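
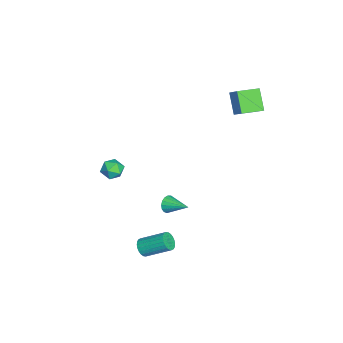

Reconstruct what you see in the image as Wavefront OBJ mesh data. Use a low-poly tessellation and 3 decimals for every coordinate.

v 2.688 0.046 -0.7
v 3.01 0.018 -1.108
v 3.312 1.094 -0.28
v 2.823 0.161 -1.189
v 2.606 0.278 -1.158
v 2.407 0.342 -1.022
v 2.273 0.338 -0.812
v 2.234 0.267 -0.577
v 2.299 0.145 -0.37
v 2.453 0.001 -0.238
v 2.661 -0.133 -0.212
v 2.875 -0.226 -0.298
v 3.047 -0.257 -0.476
v 3.136 -0.218 -0.705
v 3.123 -0.119 -0.933
v -2.695 -3.246 -2.772
v -2.367 -2.785 -2.37
v -1.913 -4.015 -2.53
v -1.585 -3.554 -2.128
v -2.201 -3.806 -1.933
v -2.685 -3.332 -2.083
v -1.595 -3.468 -2.817
v -2.079 -2.994 -2.967
v -1.687 -2.923 -2.398
v -2.062 -3.131 -1.852
v -2.218 -3.669 -3.048
v -2.593 -3.877 -2.502
v -2.623 2.822 2.095
v -3.457 2.515 3.137
v -3.127 3.92 2.016
v -3.961 3.612 3.058
v -1.779 3.268 2.902
v -2.613 2.96 3.944
v -2.283 4.365 2.823
v -3.117 4.058 3.865
v 3.735 -1.092 -3.294
v 4.095 -0.915 -3.655
v 4.245 0.388 -2.868
v 3.885 0.212 -2.506
v 3.915 -0.844 -3.738
v 4.065 0.459 -2.951
v 3.708 -0.81 -3.754
v 3.858 0.493 -2.967
v 3.504 -0.82 -3.699
v 3.655 0.483 -2.912
v 3.336 -0.871 -3.583
v 3.486 0.433 -2.796
v 3.229 -0.955 -3.423
v 3.379 0.348 -2.636
v 3.198 -1.06 -3.243
v 3.348 0.243 -2.456
v 3.249 -1.17 -3.071
v 3.4 0.133 -2.283
v 3.375 -1.268 -2.932
v 3.525 0.035 -2.145
v 3.555 -1.339 -2.849
v 3.705 -0.036 -2.062
v 3.762 -1.373 -2.833
v 3.912 -0.07 -2.046
v 3.965 -1.363 -2.888
v 4.116 -0.06 -2.101
v 4.134 -1.313 -3.004
v 4.284 -0.009 -2.217
v 4.241 -1.228 -3.164
v 4.391 0.075 -2.377
v 4.272 -1.123 -3.344
v 4.422 0.18 -2.557
v 4.22 -1.013 -3.517
v 4.371 0.29 -2.729
f 2 1 4
f 2 4 3
f 4 1 5
f 4 5 3
f 5 1 6
f 5 6 3
f 6 1 7
f 6 7 3
f 7 1 8
f 7 8 3
f 8 1 9
f 8 9 3
f 9 1 10
f 9 10 3
f 10 1 11
f 10 11 3
f 11 1 12
f 11 12 3
f 12 1 13
f 12 13 3
f 13 1 14
f 13 14 3
f 14 1 15
f 14 15 3
f 15 1 2
f 15 2 3
f 16 27 21
f 16 21 17
f 16 17 23
f 16 23 26
f 16 26 27
f 17 21 25
f 21 27 20
f 27 26 18
f 26 23 22
f 23 17 24
f 19 25 20
f 19 20 18
f 19 18 22
f 19 22 24
f 19 24 25
f 20 25 21
f 18 20 27
f 22 18 26
f 24 22 23
f 25 24 17
f 29 31 28
f 32 29 28
f 28 31 30
f 30 32 28
f 29 35 31
f 33 29 32
f 33 35 29
f 31 35 30
f 34 32 30
f 30 35 34
f 34 33 32
f 35 33 34
f 37 36 40
f 37 40 38
f 38 40 41
f 38 41 39
f 40 36 42
f 40 42 41
f 41 42 43
f 41 43 39
f 42 36 44
f 42 44 43
f 43 44 45
f 43 45 39
f 44 36 46
f 44 46 45
f 45 46 47
f 45 47 39
f 46 36 48
f 46 48 47
f 47 48 49
f 47 49 39
f 48 36 50
f 48 50 49
f 49 50 51
f 49 51 39
f 50 36 52
f 50 52 51
f 51 52 53
f 51 53 39
f 52 36 54
f 52 54 53
f 53 54 55
f 53 55 39
f 54 36 56
f 54 56 55
f 55 56 57
f 55 57 39
f 56 36 58
f 56 58 57
f 57 58 59
f 57 59 39
f 58 36 60
f 58 60 59
f 59 60 61
f 59 61 39
f 60 36 62
f 60 62 61
f 61 62 63
f 61 63 39
f 62 36 64
f 62 64 63
f 63 64 65
f 63 65 39
f 64 36 66
f 64 66 65
f 65 66 67
f 65 67 39
f 66 36 68
f 66 68 67
f 67 68 69
f 67 69 39
f 68 36 37
f 68 37 69
f 69 37 38
f 69 38 39



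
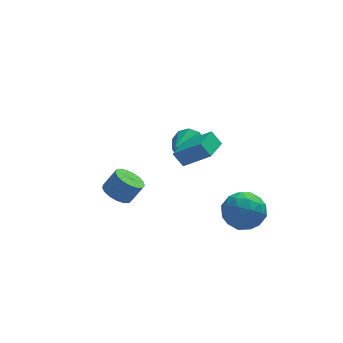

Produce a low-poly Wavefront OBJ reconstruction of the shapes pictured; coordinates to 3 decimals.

v -2.378 -3.639 3.255
v -1.872 -3.162 2.859
v -1.236 -3.064 3.788
v -1.742 -3.541 4.185
v -2.128 -2.92 3.009
v -1.492 -2.822 3.938
v -2.441 -2.842 3.215
v -1.806 -2.745 4.144
v -2.74 -2.947 3.431
v -2.104 -2.85 4.36
v -2.956 -3.211 3.606
v -2.32 -3.113 4.535
v -3.039 -3.572 3.701
v -2.403 -3.475 4.63
v -2.971 -3.949 3.694
v -2.335 -3.851 4.623
v -2.767 -4.255 3.586
v -2.131 -4.157 4.515
v -2.474 -4.419 3.403
v -1.838 -4.322 4.332
v -2.159 -4.405 3.186
v -1.523 -4.307 4.115
v -1.894 -4.215 2.985
v -1.258 -4.118 3.914
v -1.74 -3.894 2.846
v -1.104 -3.796 3.775
v -1.732 -3.513 2.8
v -1.096 -3.416 3.729
v 2.075 2.904 0.929
v 2.866 2.537 1.458
v 1.225 1.996 1.571
v 2.612 3.01 1.79
v 2.153 3.442 1.792
v 1.664 3.668 1.465
v 1.333 3.603 0.933
v 1.285 3.27 0.399
v 1.538 2.798 0.068
v 1.998 2.366 0.066
v 2.486 2.139 0.393
v 2.818 2.205 0.925
v 4.166 -2.269 1.319
v 4.844 -2.787 0.508
v 2.656 -3.233 0.672
v 3.334 -3.751 -0.139
v 3.473 -4.015 1
v 4.407 -3.419 1.4
v 3.093 -2.601 -0.22
v 4.027 -2.005 0.18
v 4.182 -2.992 -0.443
v 4.416 -3.866 0.311
v 3.084 -2.154 0.869
v 3.318 -3.028 1.623
v 4.638 -2.443 0.971
v 2.862 -3.577 0.209
v 2.944 -3.732 0.879
v 3.343 -4.036 0.402
v 4.38 -2.815 1.495
v 4.779 -3.119 1.018
v 3.973 -3.841 1.307
v 2.721 -2.901 0.162
v 3.12 -3.205 -0.315
v 4.157 -1.984 0.778
v 4.556 -2.288 0.301
v 3.527 -2.179 -0.127
v 4.647 -2.868 -0.065
v 3.759 -3.435 -0.446
v 3.618 -2.759 -0.494
v 4.167 -2.409 -0.258
v 4.785 -3.382 0.378
v 3.897 -3.949 -0.003
v 3.979 -4.104 0.667
v 4.527 -3.753 0.902
v 4.395 -3.503 -0.182
v 3.603 -2.071 1.183
v 2.715 -2.638 0.802
v 2.973 -2.267 0.278
v 3.521 -1.916 0.513
v 3.741 -2.585 1.626
v 2.853 -3.152 1.245
v 3.333 -3.611 1.438
v 3.882 -3.261 1.674
v 3.105 -2.517 1.362
v 2.49 -1.006 3.188
v 2.034 -0.659 3.882
v 1.258 -0.321 2.036
v 0.802 0.026 2.73
v 3.238 0.174 3.09
v 2.782 0.521 3.784
v 2.006 0.859 1.938
v 1.55 1.206 2.632
f 2 1 5
f 2 5 3
f 3 5 6
f 3 6 4
f 5 1 7
f 5 7 6
f 6 7 8
f 6 8 4
f 7 1 9
f 7 9 8
f 8 9 10
f 8 10 4
f 9 1 11
f 9 11 10
f 10 11 12
f 10 12 4
f 11 1 13
f 11 13 12
f 12 13 14
f 12 14 4
f 13 1 15
f 13 15 14
f 14 15 16
f 14 16 4
f 15 1 17
f 15 17 16
f 16 17 18
f 16 18 4
f 17 1 19
f 17 19 18
f 18 19 20
f 18 20 4
f 19 1 21
f 19 21 20
f 20 21 22
f 20 22 4
f 21 1 23
f 21 23 22
f 22 23 24
f 22 24 4
f 23 1 25
f 23 25 24
f 24 25 26
f 24 26 4
f 25 1 27
f 25 27 26
f 26 27 28
f 26 28 4
f 27 1 2
f 27 2 28
f 28 2 3
f 28 3 4
f 30 29 32
f 30 32 31
f 32 29 33
f 32 33 31
f 33 29 34
f 33 34 31
f 34 29 35
f 34 35 31
f 35 29 36
f 35 36 31
f 36 29 37
f 36 37 31
f 37 29 38
f 37 38 31
f 38 29 39
f 38 39 31
f 39 29 40
f 39 40 31
f 40 29 30
f 40 30 31
f 41 78 57
f 78 52 81
f 57 81 46
f 78 81 57
f 41 57 53
f 57 46 58
f 53 58 42
f 57 58 53
f 41 53 62
f 53 42 63
f 62 63 48
f 53 63 62
f 41 62 74
f 62 48 77
f 74 77 51
f 62 77 74
f 41 74 78
f 74 51 82
f 78 82 52
f 74 82 78
f 42 58 69
f 58 46 72
f 69 72 50
f 58 72 69
f 46 81 59
f 81 52 80
f 59 80 45
f 81 80 59
f 52 82 79
f 82 51 75
f 79 75 43
f 82 75 79
f 51 77 76
f 77 48 64
f 76 64 47
f 77 64 76
f 48 63 68
f 63 42 65
f 68 65 49
f 63 65 68
f 44 70 56
f 70 50 71
f 56 71 45
f 70 71 56
f 44 56 54
f 56 45 55
f 54 55 43
f 56 55 54
f 44 54 61
f 54 43 60
f 61 60 47
f 54 60 61
f 44 61 66
f 61 47 67
f 66 67 49
f 61 67 66
f 44 66 70
f 66 49 73
f 70 73 50
f 66 73 70
f 45 71 59
f 71 50 72
f 59 72 46
f 71 72 59
f 43 55 79
f 55 45 80
f 79 80 52
f 55 80 79
f 47 60 76
f 60 43 75
f 76 75 51
f 60 75 76
f 49 67 68
f 67 47 64
f 68 64 48
f 67 64 68
f 50 73 69
f 73 49 65
f 69 65 42
f 73 65 69
f 84 86 83
f 87 84 83
f 83 86 85
f 85 87 83
f 84 90 86
f 88 84 87
f 88 90 84
f 86 90 85
f 89 87 85
f 85 90 89
f 89 88 87
f 90 88 89



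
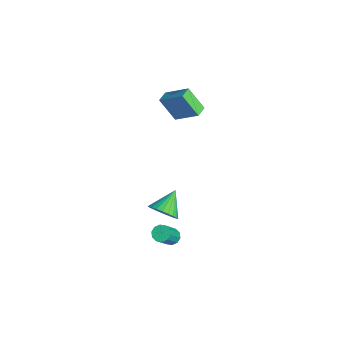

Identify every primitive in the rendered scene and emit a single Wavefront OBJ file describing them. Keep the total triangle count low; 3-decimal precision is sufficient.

v 1.337 1.116 -1.522
v 1.628 0.654 -0.709
v 0.383 2.144 -0.598
v 1.894 0.928 -0.739
v 2.075 1.23 -0.888
v 2.143 1.514 -1.134
v 2.089 1.738 -1.439
v 1.92 1.867 -1.757
v 1.662 1.882 -2.039
v 1.355 1.78 -2.243
v 1.045 1.577 -2.336
v 0.779 1.304 -2.306
v 0.598 1.002 -2.157
v 0.53 0.717 -1.911
v 0.584 0.493 -1.606
v 0.753 0.364 -1.288
v 1.011 0.349 -1.006
v 1.318 0.451 -0.802
v -5.084 3.081 3.39
v -4.052 4.216 4.476
v -4.399 3.871 1.913
v -3.367 5.006 2.999
v -4.473 2.534 3.381
v -3.441 3.669 4.467
v -3.788 3.324 1.904
v -2.756 4.459 2.99
v 3.306 1.038 -1.742
v 3.801 1.279 -1.892
v 4.688 0.442 -0.307
v 4.194 0.202 -0.158
v 3.631 1.503 -1.679
v 4.519 0.666 -0.094
v 3.337 1.549 -1.49
v 4.225 0.712 0.095
v 3.032 1.4 -1.398
v 3.919 0.563 0.187
v 2.831 1.113 -1.437
v 3.718 0.276 0.148
v 2.812 0.798 -1.593
v 3.699 -0.039 -0.008
v 2.981 0.574 -1.806
v 3.869 -0.263 -0.221
v 3.275 0.528 -1.995
v 4.163 -0.309 -0.41
v 3.581 0.677 -2.087
v 4.468 -0.16 -0.502
v 3.782 0.964 -2.048
v 4.669 0.127 -0.463
f 2 1 4
f 2 4 3
f 4 1 5
f 4 5 3
f 5 1 6
f 5 6 3
f 6 1 7
f 6 7 3
f 7 1 8
f 7 8 3
f 8 1 9
f 8 9 3
f 9 1 10
f 9 10 3
f 10 1 11
f 10 11 3
f 11 1 12
f 11 12 3
f 12 1 13
f 12 13 3
f 13 1 14
f 13 14 3
f 14 1 15
f 14 15 3
f 15 1 16
f 15 16 3
f 16 1 17
f 16 17 3
f 17 1 18
f 17 18 3
f 18 1 2
f 18 2 3
f 20 22 19
f 23 20 19
f 19 22 21
f 21 23 19
f 20 26 22
f 24 20 23
f 24 26 20
f 22 26 21
f 25 23 21
f 21 26 25
f 25 24 23
f 26 24 25
f 28 27 31
f 28 31 29
f 29 31 32
f 29 32 30
f 31 27 33
f 31 33 32
f 32 33 34
f 32 34 30
f 33 27 35
f 33 35 34
f 34 35 36
f 34 36 30
f 35 27 37
f 35 37 36
f 36 37 38
f 36 38 30
f 37 27 39
f 37 39 38
f 38 39 40
f 38 40 30
f 39 27 41
f 39 41 40
f 40 41 42
f 40 42 30
f 41 27 43
f 41 43 42
f 42 43 44
f 42 44 30
f 43 27 45
f 43 45 44
f 44 45 46
f 44 46 30
f 45 27 47
f 45 47 46
f 46 47 48
f 46 48 30
f 47 27 28
f 47 28 48
f 48 28 29
f 48 29 30



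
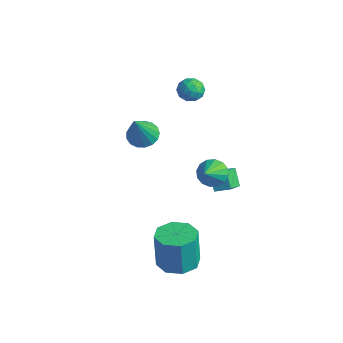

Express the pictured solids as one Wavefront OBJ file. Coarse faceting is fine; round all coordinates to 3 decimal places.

v -3.533 3.564 3.515
v -2.983 3.896 3.157
v -3.137 2.504 3.143
v -2.587 2.836 2.785
v -2.596 2.83 3.521
v -2.841 3.484 3.751
v -3.279 2.916 2.549
v -3.524 3.57 2.779
v -2.825 3.495 2.56
v -2.403 3.442 3.161
v -3.717 2.958 3.139
v -3.295 2.905 3.74
v -3.293 3.823 3.369
v -2.827 2.577 2.931
v -2.833 2.573 3.364
v -2.509 2.768 3.153
v -3.209 3.581 3.718
v -2.886 3.776 3.507
v -2.658 3.149 3.721
v -3.234 2.624 2.793
v -2.911 2.819 2.582
v -3.611 3.632 3.147
v -3.287 3.827 2.936
v -3.462 3.251 2.579
v -2.877 3.782 2.807
v -2.644 3.159 2.589
v -3.051 3.206 2.45
v -3.195 3.591 2.585
v -2.628 3.751 3.16
v -2.396 3.128 2.942
v -2.401 3.124 3.374
v -2.545 3.509 3.509
v -2.536 3.515 2.809
v -3.724 3.272 3.358
v -3.492 2.649 3.14
v -3.575 2.891 2.791
v -3.719 3.276 2.926
v -3.476 3.241 3.711
v -3.243 2.618 3.493
v -2.925 2.809 3.715
v -3.069 3.194 3.85
v -3.584 2.885 3.491
v 1.372 0.984 0.963
v 1.939 0.873 0.439
v 2.068 -0.064 1.937
v 2.069 1.176 0.672
v 2.013 1.428 0.983
v 1.785 1.56 1.289
v 1.446 1.538 1.507
v 1.087 1.367 1.58
v 0.805 1.094 1.488
v 0.675 0.791 1.255
v 0.731 0.539 0.944
v 0.959 0.407 0.638
v 1.298 0.429 0.42
v 1.657 0.6 0.347
v -4.149 1.084 0.129
v -3.35 1.075 -0.13
v -3.551 0.116 2.011
v -3.385 1.427 0.062
v -3.596 1.7 0.269
v -3.933 1.832 0.444
v -4.319 1.792 0.547
v -4.667 1.591 0.554
v -4.896 1.273 0.463
v -4.954 0.912 0.296
v -4.828 0.59 0.091
v -4.546 0.382 -0.106
v -4.173 0.334 -0.249
v -3.795 0.458 -0.306
v -3.498 0.725 -0.263
v -0.416 2.856 -1.054
v 0.024 1.922 -0.482
v 0.21 3.357 -0.718
v 0.651 2.423 -0.146
v 0.209 2.637 -1.894
v 0.65 1.703 -1.322
v 0.836 3.138 -1.558
v 1.276 2.204 -0.986
v 2.043 -1.568 -3.783
v 3.036 -1.235 -3.717
v 2.911 -1.26 -1.711
v 1.917 -1.592 -1.777
v 2.51 -0.628 -3.742
v 2.385 -0.653 -1.736
v 1.71 -0.572 -3.791
v 1.585 -0.597 -1.785
v 1.105 -1.099 -3.836
v 0.979 -1.123 -1.83
v 1.049 -1.9 -3.849
v 0.924 -1.925 -1.843
v 1.575 -2.507 -3.824
v 1.45 -2.532 -1.818
v 2.375 -2.563 -3.775
v 2.25 -2.588 -1.769
v 2.981 -2.037 -3.73
v 2.855 -2.061 -1.724
f 1 38 17
f 38 12 41
f 17 41 6
f 38 41 17
f 1 17 13
f 17 6 18
f 13 18 2
f 17 18 13
f 1 13 22
f 13 2 23
f 22 23 8
f 13 23 22
f 1 22 34
f 22 8 37
f 34 37 11
f 22 37 34
f 1 34 38
f 34 11 42
f 38 42 12
f 34 42 38
f 2 18 29
f 18 6 32
f 29 32 10
f 18 32 29
f 6 41 19
f 41 12 40
f 19 40 5
f 41 40 19
f 12 42 39
f 42 11 35
f 39 35 3
f 42 35 39
f 11 37 36
f 37 8 24
f 36 24 7
f 37 24 36
f 8 23 28
f 23 2 25
f 28 25 9
f 23 25 28
f 4 30 16
f 30 10 31
f 16 31 5
f 30 31 16
f 4 16 14
f 16 5 15
f 14 15 3
f 16 15 14
f 4 14 21
f 14 3 20
f 21 20 7
f 14 20 21
f 4 21 26
f 21 7 27
f 26 27 9
f 21 27 26
f 4 26 30
f 26 9 33
f 30 33 10
f 26 33 30
f 5 31 19
f 31 10 32
f 19 32 6
f 31 32 19
f 3 15 39
f 15 5 40
f 39 40 12
f 15 40 39
f 7 20 36
f 20 3 35
f 36 35 11
f 20 35 36
f 9 27 28
f 27 7 24
f 28 24 8
f 27 24 28
f 10 33 29
f 33 9 25
f 29 25 2
f 33 25 29
f 44 43 46
f 44 46 45
f 46 43 47
f 46 47 45
f 47 43 48
f 47 48 45
f 48 43 49
f 48 49 45
f 49 43 50
f 49 50 45
f 50 43 51
f 50 51 45
f 51 43 52
f 51 52 45
f 52 43 53
f 52 53 45
f 53 43 54
f 53 54 45
f 54 43 55
f 54 55 45
f 55 43 56
f 55 56 45
f 56 43 44
f 56 44 45
f 58 57 60
f 58 60 59
f 60 57 61
f 60 61 59
f 61 57 62
f 61 62 59
f 62 57 63
f 62 63 59
f 63 57 64
f 63 64 59
f 64 57 65
f 64 65 59
f 65 57 66
f 65 66 59
f 66 57 67
f 66 67 59
f 67 57 68
f 67 68 59
f 68 57 69
f 68 69 59
f 69 57 70
f 69 70 59
f 70 57 71
f 70 71 59
f 71 57 58
f 71 58 59
f 73 75 72
f 76 73 72
f 72 75 74
f 74 76 72
f 73 79 75
f 77 73 76
f 77 79 73
f 75 79 74
f 78 76 74
f 74 79 78
f 78 77 76
f 79 77 78
f 81 80 84
f 81 84 82
f 82 84 85
f 82 85 83
f 84 80 86
f 84 86 85
f 85 86 87
f 85 87 83
f 86 80 88
f 86 88 87
f 87 88 89
f 87 89 83
f 88 80 90
f 88 90 89
f 89 90 91
f 89 91 83
f 90 80 92
f 90 92 91
f 91 92 93
f 91 93 83
f 92 80 94
f 92 94 93
f 93 94 95
f 93 95 83
f 94 80 96
f 94 96 95
f 95 96 97
f 95 97 83
f 96 80 81
f 96 81 97
f 97 81 82
f 97 82 83



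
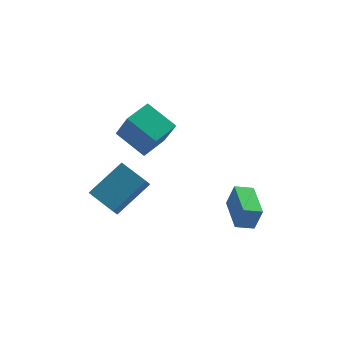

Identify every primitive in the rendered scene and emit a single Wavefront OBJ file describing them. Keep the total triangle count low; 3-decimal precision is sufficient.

v -2.713 2.281 1.6
v -2.454 1.541 3.086
v -3.527 3.566 2.382
v -3.268 2.826 3.868
v -1.492 2.974 1.732
v -1.233 2.234 3.218
v -2.306 4.259 2.514
v -2.047 3.519 4
v -4.198 2.269 -1.779
v -2.455 2.737 -0.611
v -4.849 3.593 -1.338
v -3.106 4.061 -0.169
v -3.874 2.639 -2.411
v -2.131 3.107 -1.242
v -4.525 3.963 -1.969
v -2.782 4.431 -0.801
v 0.86 0.475 -3.097
v 1.201 0.369 -1.931
v 1.225 2.298 -3.039
v 1.566 2.192 -1.872
v 1.734 0.308 -3.368
v 2.075 0.202 -2.201
v 2.099 2.131 -3.309
v 2.44 2.025 -2.143
f 2 4 1
f 5 2 1
f 1 4 3
f 3 5 1
f 2 8 4
f 6 2 5
f 6 8 2
f 4 8 3
f 7 5 3
f 3 8 7
f 7 6 5
f 8 6 7
f 10 12 9
f 13 10 9
f 9 12 11
f 11 13 9
f 10 16 12
f 14 10 13
f 14 16 10
f 12 16 11
f 15 13 11
f 11 16 15
f 15 14 13
f 16 14 15
f 18 20 17
f 21 18 17
f 17 20 19
f 19 21 17
f 18 24 20
f 22 18 21
f 22 24 18
f 20 24 19
f 23 21 19
f 19 24 23
f 23 22 21
f 24 22 23



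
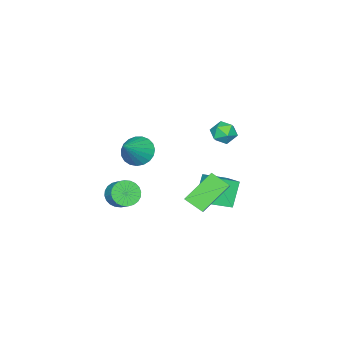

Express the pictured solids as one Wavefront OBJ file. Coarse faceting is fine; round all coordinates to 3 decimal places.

v -2.818 1.095 -0.583
v -2.231 1.364 -0.06
v -1.869 0.576 -1.38
v -1.282 0.845 -0.857
v -1.791 0.229 -0.629
v -2.378 0.55 -0.136
v -1.722 1.39 -1.304
v -2.309 1.711 -0.811
v -1.554 1.546 -0.505
v -1.597 0.829 -0.089
v -2.503 1.111 -1.351
v -2.546 0.394 -0.935
v 0.273 1.165 -2.723
v 0.94 2.397 -2.159
v -0.829 2.031 -3.311
v -0.162 3.263 -2.747
v 1.182 1.337 -4.173
v 1.849 2.569 -3.609
v 0.08 2.203 -4.761
v 0.747 3.435 -4.197
v -0.648 -3.795 -3.266
v -0.038 -4.274 -3.944
v 0.968 -3.625 -1.934
v 0.01 -3.863 -4.055
v -0.055 -3.44 -4.03
v -0.223 -3.079 -3.872
v -0.464 -2.842 -3.61
v -0.737 -2.769 -3.288
v -0.994 -2.874 -2.962
v -1.192 -3.138 -2.689
v -1.295 -3.515 -2.515
v -1.287 -3.941 -2.471
v -1.168 -4.342 -2.565
v -0.959 -4.648 -2.779
v -0.696 -4.807 -3.078
v -0.425 -4.79 -3.409
v -0.192 -4.602 -3.715
v 2.945 -2.409 -4.25
v 3.745 -2.689 -4.398
v 4.114 -1.951 -3.798
v 3.315 -1.671 -3.65
v 3.706 -2.467 -4.647
v 4.075 -1.73 -4.047
v 3.551 -2.236 -4.835
v 3.921 -1.499 -4.235
v 3.305 -2.032 -4.934
v 3.674 -1.294 -4.335
v 3.003 -1.885 -4.93
v 3.372 -1.147 -4.33
v 2.693 -1.818 -4.821
v 3.062 -1.08 -4.221
v 2.421 -1.84 -4.626
v 2.79 -1.103 -4.026
v 2.229 -1.95 -4.373
v 2.598 -1.212 -3.773
v 2.146 -2.129 -4.102
v 2.515 -1.391 -3.502
v 2.185 -2.35 -3.853
v 2.554 -1.613 -3.253
v 2.339 -2.581 -3.665
v 2.709 -1.844 -3.065
v 2.586 -2.786 -3.565
v 2.955 -2.048 -2.966
v 2.888 -2.933 -3.57
v 3.257 -2.195 -2.97
v 3.198 -3 -3.679
v 3.567 -2.262 -3.079
v 3.47 -2.977 -3.874
v 3.839 -2.24 -3.274
v 3.662 -2.868 -4.127
v 4.031 -2.13 -3.527
v 2.766 2.916 -3.56
v 2.896 1.864 -2.936
v 1.191 3.536 -2.186
v 1.321 2.484 -1.562
v 3.839 3.596 -2.638
v 3.969 2.544 -2.014
v 2.264 4.216 -1.264
v 2.394 3.164 -0.64
f 1 12 6
f 1 6 2
f 1 2 8
f 1 8 11
f 1 11 12
f 2 6 10
f 6 12 5
f 12 11 3
f 11 8 7
f 8 2 9
f 4 10 5
f 4 5 3
f 4 3 7
f 4 7 9
f 4 9 10
f 5 10 6
f 3 5 12
f 7 3 11
f 9 7 8
f 10 9 2
f 14 16 13
f 17 14 13
f 13 16 15
f 15 17 13
f 14 20 16
f 18 14 17
f 18 20 14
f 16 20 15
f 19 17 15
f 15 20 19
f 19 18 17
f 20 18 19
f 22 21 24
f 22 24 23
f 24 21 25
f 24 25 23
f 25 21 26
f 25 26 23
f 26 21 27
f 26 27 23
f 27 21 28
f 27 28 23
f 28 21 29
f 28 29 23
f 29 21 30
f 29 30 23
f 30 21 31
f 30 31 23
f 31 21 32
f 31 32 23
f 32 21 33
f 32 33 23
f 33 21 34
f 33 34 23
f 34 21 35
f 34 35 23
f 35 21 36
f 35 36 23
f 36 21 37
f 36 37 23
f 37 21 22
f 37 22 23
f 39 38 42
f 39 42 40
f 40 42 43
f 40 43 41
f 42 38 44
f 42 44 43
f 43 44 45
f 43 45 41
f 44 38 46
f 44 46 45
f 45 46 47
f 45 47 41
f 46 38 48
f 46 48 47
f 47 48 49
f 47 49 41
f 48 38 50
f 48 50 49
f 49 50 51
f 49 51 41
f 50 38 52
f 50 52 51
f 51 52 53
f 51 53 41
f 52 38 54
f 52 54 53
f 53 54 55
f 53 55 41
f 54 38 56
f 54 56 55
f 55 56 57
f 55 57 41
f 56 38 58
f 56 58 57
f 57 58 59
f 57 59 41
f 58 38 60
f 58 60 59
f 59 60 61
f 59 61 41
f 60 38 62
f 60 62 61
f 61 62 63
f 61 63 41
f 62 38 64
f 62 64 63
f 63 64 65
f 63 65 41
f 64 38 66
f 64 66 65
f 65 66 67
f 65 67 41
f 66 38 68
f 66 68 67
f 67 68 69
f 67 69 41
f 68 38 70
f 68 70 69
f 69 70 71
f 69 71 41
f 70 38 39
f 70 39 71
f 71 39 40
f 71 40 41
f 73 75 72
f 76 73 72
f 72 75 74
f 74 76 72
f 73 79 75
f 77 73 76
f 77 79 73
f 75 79 74
f 78 76 74
f 74 79 78
f 78 77 76
f 79 77 78



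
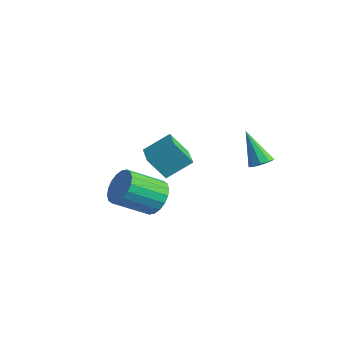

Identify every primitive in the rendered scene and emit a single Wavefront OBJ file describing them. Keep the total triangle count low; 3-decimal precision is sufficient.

v 1.043 3.96 -0.471
v 1.623 3.993 -0.119
v -0.043 3.8 1.331
v 1.452 4.42 -0.184
v 1.089 4.632 -0.384
v 0.705 4.53 -0.624
v 0.478 4.16 -0.793
v 0.516 3.697 -0.812
v 0.8 3.356 -0.671
v 1.198 3.298 -0.436
v 1.523 3.55 -0.218
v -0.546 -1.216 -1.843
v 0.334 -1.152 -1.256
v -0.293 -2.861 -0.13
v -1.174 -2.924 -0.717
v 0.029 -0.883 -1.017
v -0.599 -2.591 0.109
v -0.39 -0.68 -0.942
v -1.017 -2.388 0.184
v -0.84 -0.582 -1.045
v -1.467 -2.291 0.08
v -1.232 -0.611 -1.306
v -1.859 -2.319 -0.181
v -1.488 -0.759 -1.674
v -2.115 -2.467 -0.548
v -1.557 -0.997 -2.075
v -2.185 -2.706 -0.949
v -1.427 -1.279 -2.43
v -2.054 -2.988 -1.304
v -1.121 -1.549 -2.669
v -1.749 -3.257 -1.543
v -0.703 -1.752 -2.744
v -1.33 -3.46 -1.618
v -0.253 -1.849 -2.64
v -0.88 -3.558 -1.515
v 0.139 -1.821 -2.379
v -0.488 -3.529 -1.254
v 0.395 -1.673 -2.012
v -0.232 -3.381 -0.886
v 0.465 -1.434 -1.611
v -0.163 -3.143 -0.485
v -3.761 1.393 -2.267
v -4.314 0.644 -0.978
v -3.218 2.664 -1.295
v -3.77 1.915 -0.006
v -2.37 0.665 -2.094
v -2.922 -0.084 -0.805
v -1.826 1.936 -1.122
v -2.379 1.187 0.167
f 2 1 4
f 2 4 3
f 4 1 5
f 4 5 3
f 5 1 6
f 5 6 3
f 6 1 7
f 6 7 3
f 7 1 8
f 7 8 3
f 8 1 9
f 8 9 3
f 9 1 10
f 9 10 3
f 10 1 11
f 10 11 3
f 11 1 2
f 11 2 3
f 13 12 16
f 13 16 14
f 14 16 17
f 14 17 15
f 16 12 18
f 16 18 17
f 17 18 19
f 17 19 15
f 18 12 20
f 18 20 19
f 19 20 21
f 19 21 15
f 20 12 22
f 20 22 21
f 21 22 23
f 21 23 15
f 22 12 24
f 22 24 23
f 23 24 25
f 23 25 15
f 24 12 26
f 24 26 25
f 25 26 27
f 25 27 15
f 26 12 28
f 26 28 27
f 27 28 29
f 27 29 15
f 28 12 30
f 28 30 29
f 29 30 31
f 29 31 15
f 30 12 32
f 30 32 31
f 31 32 33
f 31 33 15
f 32 12 34
f 32 34 33
f 33 34 35
f 33 35 15
f 34 12 36
f 34 36 35
f 35 36 37
f 35 37 15
f 36 12 38
f 36 38 37
f 37 38 39
f 37 39 15
f 38 12 40
f 38 40 39
f 39 40 41
f 39 41 15
f 40 12 13
f 40 13 41
f 41 13 14
f 41 14 15
f 43 45 42
f 46 43 42
f 42 45 44
f 44 46 42
f 43 49 45
f 47 43 46
f 47 49 43
f 45 49 44
f 48 46 44
f 44 49 48
f 48 47 46
f 49 47 48



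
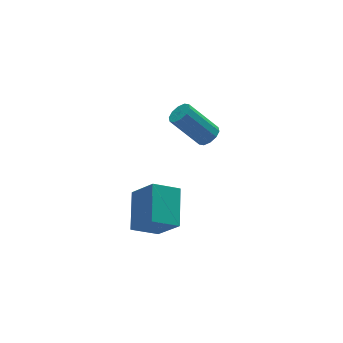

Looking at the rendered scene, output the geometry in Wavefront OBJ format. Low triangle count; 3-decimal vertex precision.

v -2.499 -3.728 -2.049
v -1.682 -2.126 -1.152
v -3.049 -2.691 -3.401
v -2.231 -1.089 -2.504
v -1.269 -3.971 -2.736
v -0.451 -2.369 -1.839
v -1.818 -2.934 -4.088
v -1.001 -1.332 -3.191
v 3.329 2.286 -3.656
v 3.737 2 -3.223
v 2.558 2.768 -1.61
v 2.151 3.054 -2.044
v 3.877 2.376 -3.299
v 2.698 3.143 -1.686
v 3.808 2.717 -3.511
v 2.629 3.484 -1.899
v 3.556 2.894 -3.779
v 2.377 3.661 -2.167
v 3.218 2.838 -4
v 2.039 3.606 -2.388
v 2.922 2.572 -4.09
v 1.743 3.34 -2.477
v 2.782 2.197 -4.014
v 1.603 2.964 -2.401
v 2.851 1.856 -3.801
v 1.672 2.623 -2.189
v 3.103 1.679 -3.533
v 1.924 2.446 -1.921
v 3.441 1.734 -3.312
v 2.262 2.502 -1.7
f 2 4 1
f 5 2 1
f 1 4 3
f 3 5 1
f 2 8 4
f 6 2 5
f 6 8 2
f 4 8 3
f 7 5 3
f 3 8 7
f 7 6 5
f 8 6 7
f 10 9 13
f 10 13 11
f 11 13 14
f 11 14 12
f 13 9 15
f 13 15 14
f 14 15 16
f 14 16 12
f 15 9 17
f 15 17 16
f 16 17 18
f 16 18 12
f 17 9 19
f 17 19 18
f 18 19 20
f 18 20 12
f 19 9 21
f 19 21 20
f 20 21 22
f 20 22 12
f 21 9 23
f 21 23 22
f 22 23 24
f 22 24 12
f 23 9 25
f 23 25 24
f 24 25 26
f 24 26 12
f 25 9 27
f 25 27 26
f 26 27 28
f 26 28 12
f 27 9 29
f 27 29 28
f 28 29 30
f 28 30 12
f 29 9 10
f 29 10 30
f 30 10 11
f 30 11 12



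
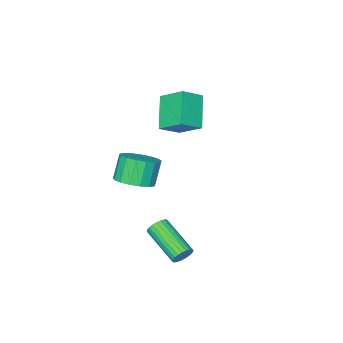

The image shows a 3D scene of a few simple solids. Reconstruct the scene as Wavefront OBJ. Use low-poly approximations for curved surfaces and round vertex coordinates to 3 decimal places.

v -1.145 -3.137 -1.217
v -0.215 -3.501 -0.86
v -0.846 -3.786 0.493
v -1.775 -3.423 0.137
v -0.202 -3.006 -0.75
v -0.833 -3.291 0.604
v -0.405 -2.541 -0.746
v -1.036 -2.826 0.607
v -0.778 -2.213 -0.851
v -1.408 -2.498 0.503
v -1.234 -2.096 -1.039
v -1.865 -2.381 0.314
v -1.67 -2.218 -1.268
v -2.301 -2.503 0.086
v -1.986 -2.551 -1.485
v -2.616 -2.836 -0.132
v -2.109 -3.018 -1.641
v -2.739 -3.303 -0.287
v -2.011 -3.512 -1.699
v -2.642 -3.797 -0.346
v -1.715 -3.921 -1.647
v -2.345 -4.206 -0.294
v -1.288 -4.15 -1.497
v -1.918 -4.435 -0.143
v -0.828 -4.147 -1.282
v -1.459 -4.432 0.071
v -0.441 -3.913 -1.052
v -1.072 -4.198 0.301
v 1.03 3.298 -1.747
v 1.261 3.518 -1.262
v 1.2 1.561 -0.348
v 0.97 1.342 -0.833
v 1.039 3.543 -1.222
v 0.979 1.587 -0.307
v 0.817 3.532 -1.261
v 0.757 1.576 -0.347
v 0.627 3.485 -1.374
v 0.567 1.529 -0.46
v 0.498 3.409 -1.544
v 0.438 1.453 -0.63
v 0.45 3.317 -1.745
v 0.39 1.361 -0.831
v 0.491 3.221 -1.947
v 0.431 1.265 -1.033
v 0.614 3.138 -2.117
v 0.553 1.182 -1.203
v 0.8 3.079 -2.232
v 0.739 1.122 -1.318
v 1.021 3.053 -2.273
v 0.961 1.097 -1.358
v 1.243 3.064 -2.233
v 1.183 1.108 -1.319
v 1.433 3.111 -2.12
v 1.373 1.155 -1.206
v 1.562 3.187 -1.95
v 1.502 1.231 -1.036
v 1.61 3.279 -1.749
v 1.55 1.323 -0.835
v 1.569 3.375 -1.547
v 1.509 1.419 -0.633
v 1.447 3.458 -1.377
v 1.386 1.502 -0.463
v -3.517 -2.555 1.685
v -4.505 -3.691 3.046
v -3.823 -1.2 2.594
v -4.811 -2.337 3.955
v -2.389 -2.743 2.345
v -3.377 -3.88 3.706
v -2.695 -1.389 3.254
v -3.683 -2.525 4.615
f 2 1 5
f 2 5 3
f 3 5 6
f 3 6 4
f 5 1 7
f 5 7 6
f 6 7 8
f 6 8 4
f 7 1 9
f 7 9 8
f 8 9 10
f 8 10 4
f 9 1 11
f 9 11 10
f 10 11 12
f 10 12 4
f 11 1 13
f 11 13 12
f 12 13 14
f 12 14 4
f 13 1 15
f 13 15 14
f 14 15 16
f 14 16 4
f 15 1 17
f 15 17 16
f 16 17 18
f 16 18 4
f 17 1 19
f 17 19 18
f 18 19 20
f 18 20 4
f 19 1 21
f 19 21 20
f 20 21 22
f 20 22 4
f 21 1 23
f 21 23 22
f 22 23 24
f 22 24 4
f 23 1 25
f 23 25 24
f 24 25 26
f 24 26 4
f 25 1 27
f 25 27 26
f 26 27 28
f 26 28 4
f 27 1 2
f 27 2 28
f 28 2 3
f 28 3 4
f 30 29 33
f 30 33 31
f 31 33 34
f 31 34 32
f 33 29 35
f 33 35 34
f 34 35 36
f 34 36 32
f 35 29 37
f 35 37 36
f 36 37 38
f 36 38 32
f 37 29 39
f 37 39 38
f 38 39 40
f 38 40 32
f 39 29 41
f 39 41 40
f 40 41 42
f 40 42 32
f 41 29 43
f 41 43 42
f 42 43 44
f 42 44 32
f 43 29 45
f 43 45 44
f 44 45 46
f 44 46 32
f 45 29 47
f 45 47 46
f 46 47 48
f 46 48 32
f 47 29 49
f 47 49 48
f 48 49 50
f 48 50 32
f 49 29 51
f 49 51 50
f 50 51 52
f 50 52 32
f 51 29 53
f 51 53 52
f 52 53 54
f 52 54 32
f 53 29 55
f 53 55 54
f 54 55 56
f 54 56 32
f 55 29 57
f 55 57 56
f 56 57 58
f 56 58 32
f 57 29 59
f 57 59 58
f 58 59 60
f 58 60 32
f 59 29 61
f 59 61 60
f 60 61 62
f 60 62 32
f 61 29 30
f 61 30 62
f 62 30 31
f 62 31 32
f 64 66 63
f 67 64 63
f 63 66 65
f 65 67 63
f 64 70 66
f 68 64 67
f 68 70 64
f 66 70 65
f 69 67 65
f 65 70 69
f 69 68 67
f 70 68 69



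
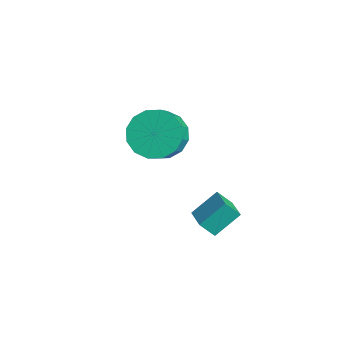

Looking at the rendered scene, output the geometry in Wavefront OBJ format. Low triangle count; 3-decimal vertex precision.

v 3.227 1.863 -0.415
v 3.338 2.896 0.315
v 3.547 2.313 -1.101
v 3.658 3.346 -0.371
v 4.062 1.614 -0.189
v 4.173 2.647 0.541
v 4.382 2.064 -0.875
v 4.493 3.097 -0.145
v 1.373 1.859 2.702
v 2.127 2.514 2.64
v 3.041 1.595 4.056
v 2.287 0.941 4.118
v 1.799 2.719 2.984
v 2.713 1.8 4.401
v 1.357 2.694 3.253
v 2.272 1.775 4.669
v 0.92 2.445 3.374
v 1.834 1.526 4.79
v 0.604 2.039 3.315
v 1.518 1.12 4.731
v 0.494 1.585 3.092
v 1.408 0.667 4.508
v 0.619 1.205 2.764
v 1.533 0.286 4.18
v 0.947 1 2.419
v 1.861 0.081 3.836
v 1.388 1.025 2.151
v 2.303 0.106 3.567
v 1.826 1.274 2.03
v 2.74 0.355 3.446
v 2.142 1.68 2.089
v 3.056 0.761 3.505
v 2.252 2.133 2.312
v 3.166 1.215 3.728
f 2 4 1
f 5 2 1
f 1 4 3
f 3 5 1
f 2 8 4
f 6 2 5
f 6 8 2
f 4 8 3
f 7 5 3
f 3 8 7
f 7 6 5
f 8 6 7
f 10 9 13
f 10 13 11
f 11 13 14
f 11 14 12
f 13 9 15
f 13 15 14
f 14 15 16
f 14 16 12
f 15 9 17
f 15 17 16
f 16 17 18
f 16 18 12
f 17 9 19
f 17 19 18
f 18 19 20
f 18 20 12
f 19 9 21
f 19 21 20
f 20 21 22
f 20 22 12
f 21 9 23
f 21 23 22
f 22 23 24
f 22 24 12
f 23 9 25
f 23 25 24
f 24 25 26
f 24 26 12
f 25 9 27
f 25 27 26
f 26 27 28
f 26 28 12
f 27 9 29
f 27 29 28
f 28 29 30
f 28 30 12
f 29 9 31
f 29 31 30
f 30 31 32
f 30 32 12
f 31 9 33
f 31 33 32
f 32 33 34
f 32 34 12
f 33 9 10
f 33 10 34
f 34 10 11
f 34 11 12



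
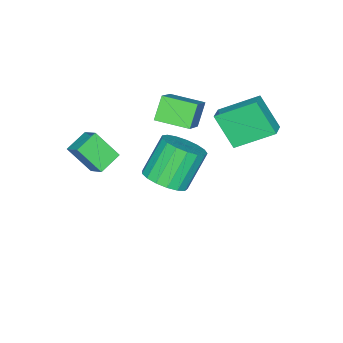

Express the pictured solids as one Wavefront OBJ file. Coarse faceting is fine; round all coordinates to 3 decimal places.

v 2.184 -3.787 2.143
v 2.481 -3.024 2.733
v 1.916 -2.833 1.043
v 2.214 -2.069 1.634
v 3.206 -3.911 1.786
v 3.504 -3.147 2.377
v 2.939 -2.956 0.687
v 3.236 -2.193 1.277
v -2.348 -2.853 1.749
v -1.077 -2.371 2.804
v -2.786 -1.404 1.614
v -1.515 -0.922 2.668
v -1.605 -2.718 0.792
v -0.334 -2.236 1.846
v -2.043 -1.269 0.656
v -0.772 -0.787 1.711
v -1.075 -2.254 -2.772
v -0.359 -1.615 -2.347
v -1.508 -1.407 -0.723
v -2.225 -2.046 -1.148
v -0.661 -1.305 -2.6
v -1.81 -1.096 -0.977
v -1.059 -1.211 -2.894
v -2.208 -1.003 -1.27
v -1.46 -1.357 -3.159
v -2.609 -1.149 -1.535
v -1.773 -1.708 -3.336
v -2.922 -1.5 -1.712
v -1.926 -2.184 -3.383
v -3.075 -1.976 -1.759
v -1.885 -2.677 -3.29
v -3.034 -2.468 -1.667
v -1.658 -3.072 -3.079
v -2.807 -2.864 -1.455
v -1.297 -3.28 -2.797
v -2.446 -3.072 -1.174
v -0.886 -3.253 -2.51
v -2.035 -3.045 -0.886
v -0.518 -2.997 -2.282
v -1.667 -2.789 -0.659
v -0.278 -2.571 -2.167
v -1.427 -2.363 -0.543
v -0.22 -2.072 -2.19
v -1.37 -1.864 -0.566
v -3.131 1.988 1.524
v -3.227 0.946 2.94
v -2.397 2.274 1.785
v -2.493 1.233 3.2
v -2.227 0.567 0.54
v -2.323 -0.474 1.955
v -1.493 0.854 0.8
v -1.589 -0.188 2.216
f 2 4 1
f 5 2 1
f 1 4 3
f 3 5 1
f 2 8 4
f 6 2 5
f 6 8 2
f 4 8 3
f 7 5 3
f 3 8 7
f 7 6 5
f 8 6 7
f 10 12 9
f 13 10 9
f 9 12 11
f 11 13 9
f 10 16 12
f 14 10 13
f 14 16 10
f 12 16 11
f 15 13 11
f 11 16 15
f 15 14 13
f 16 14 15
f 18 17 21
f 18 21 19
f 19 21 22
f 19 22 20
f 21 17 23
f 21 23 22
f 22 23 24
f 22 24 20
f 23 17 25
f 23 25 24
f 24 25 26
f 24 26 20
f 25 17 27
f 25 27 26
f 26 27 28
f 26 28 20
f 27 17 29
f 27 29 28
f 28 29 30
f 28 30 20
f 29 17 31
f 29 31 30
f 30 31 32
f 30 32 20
f 31 17 33
f 31 33 32
f 32 33 34
f 32 34 20
f 33 17 35
f 33 35 34
f 34 35 36
f 34 36 20
f 35 17 37
f 35 37 36
f 36 37 38
f 36 38 20
f 37 17 39
f 37 39 38
f 38 39 40
f 38 40 20
f 39 17 41
f 39 41 40
f 40 41 42
f 40 42 20
f 41 17 43
f 41 43 42
f 42 43 44
f 42 44 20
f 43 17 18
f 43 18 44
f 44 18 19
f 44 19 20
f 46 48 45
f 49 46 45
f 45 48 47
f 47 49 45
f 46 52 48
f 50 46 49
f 50 52 46
f 48 52 47
f 51 49 47
f 47 52 51
f 51 50 49
f 52 50 51



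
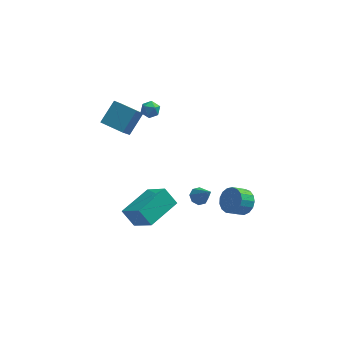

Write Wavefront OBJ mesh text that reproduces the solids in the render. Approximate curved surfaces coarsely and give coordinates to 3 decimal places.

v 3.988 -3.028 -0.295
v 4.524 -3.668 -0.132
v 3.807 -4.112 0.478
v 3.272 -3.472 0.315
v 4.604 -3.396 0.161
v 3.888 -3.841 0.77
v 4.543 -3.041 0.349
v 3.827 -3.485 0.958
v 4.356 -2.682 0.389
v 3.639 -3.126 0.999
v 4.084 -2.403 0.273
v 3.367 -2.847 0.883
v 3.79 -2.267 0.027
v 3.074 -2.711 0.636
v 3.541 -2.305 -0.293
v 2.825 -2.749 0.317
v 3.395 -2.509 -0.613
v 2.679 -2.953 -0.004
v 3.385 -2.832 -0.861
v 2.669 -3.276 -0.251
v 3.513 -3.199 -0.978
v 2.797 -3.643 -0.369
v 3.75 -3.528 -0.939
v 3.033 -3.972 -0.33
v 4.041 -3.742 -0.753
v 3.325 -4.186 -0.143
v 4.32 -3.792 -0.461
v 3.604 -4.236 0.148
v 1.479 -0.282 -2.694
v 1.879 0.174 -2.629
v 2.161 -1.058 -1.446
v 1.492 0.239 -2.377
v 1.097 -0.001 -2.31
v 0.926 -0.405 -2.468
v 1.078 -0.738 -2.758
v 1.466 -0.803 -3.011
v 1.861 -0.563 -3.078
v 2.032 -0.158 -2.919
v -4.281 2.141 1.768
v -3.539 3.167 2.841
v -3.963 3.254 0.482
v -3.22 4.28 1.555
v -2.96 1.46 1.505
v -2.217 2.486 2.578
v -2.641 2.573 0.219
v -1.899 3.599 1.292
v -1.855 2.477 3.239
v -1.303 2.711 3.044
v -1.497 1.529 3.116
v -0.945 1.763 2.921
v -1.12 1.829 3.523
v -1.341 2.415 3.599
v -1.459 1.825 2.561
v -1.68 2.411 2.637
v -1.058 2.308 2.624
v -0.848 2.31 3.219
v -1.952 1.93 2.941
v -1.742 1.932 3.536
v -2.731 -3.814 -0.575
v -1.712 -4.844 0.607
v -1.383 -2.117 -0.258
v -0.364 -3.148 0.924
v -2.036 -4.192 -1.504
v -1.017 -5.223 -0.322
v -0.688 -2.496 -1.187
v 0.331 -3.526 -0.005
f 2 1 5
f 2 5 3
f 3 5 6
f 3 6 4
f 5 1 7
f 5 7 6
f 6 7 8
f 6 8 4
f 7 1 9
f 7 9 8
f 8 9 10
f 8 10 4
f 9 1 11
f 9 11 10
f 10 11 12
f 10 12 4
f 11 1 13
f 11 13 12
f 12 13 14
f 12 14 4
f 13 1 15
f 13 15 14
f 14 15 16
f 14 16 4
f 15 1 17
f 15 17 16
f 16 17 18
f 16 18 4
f 17 1 19
f 17 19 18
f 18 19 20
f 18 20 4
f 19 1 21
f 19 21 20
f 20 21 22
f 20 22 4
f 21 1 23
f 21 23 22
f 22 23 24
f 22 24 4
f 23 1 25
f 23 25 24
f 24 25 26
f 24 26 4
f 25 1 27
f 25 27 26
f 26 27 28
f 26 28 4
f 27 1 2
f 27 2 28
f 28 2 3
f 28 3 4
f 30 29 32
f 30 32 31
f 32 29 33
f 32 33 31
f 33 29 34
f 33 34 31
f 34 29 35
f 34 35 31
f 35 29 36
f 35 36 31
f 36 29 37
f 36 37 31
f 37 29 38
f 37 38 31
f 38 29 30
f 38 30 31
f 40 42 39
f 43 40 39
f 39 42 41
f 41 43 39
f 40 46 42
f 44 40 43
f 44 46 40
f 42 46 41
f 45 43 41
f 41 46 45
f 45 44 43
f 46 44 45
f 47 58 52
f 47 52 48
f 47 48 54
f 47 54 57
f 47 57 58
f 48 52 56
f 52 58 51
f 58 57 49
f 57 54 53
f 54 48 55
f 50 56 51
f 50 51 49
f 50 49 53
f 50 53 55
f 50 55 56
f 51 56 52
f 49 51 58
f 53 49 57
f 55 53 54
f 56 55 48
f 60 62 59
f 63 60 59
f 59 62 61
f 61 63 59
f 60 66 62
f 64 60 63
f 64 66 60
f 62 66 61
f 65 63 61
f 61 66 65
f 65 64 63
f 66 64 65



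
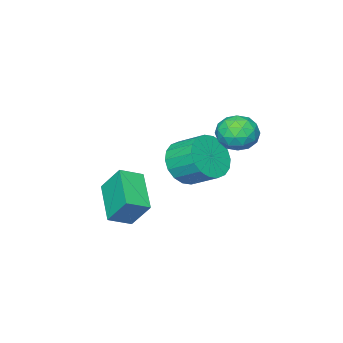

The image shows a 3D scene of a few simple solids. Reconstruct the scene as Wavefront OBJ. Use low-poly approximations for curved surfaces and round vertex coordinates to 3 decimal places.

v -4.647 -0.061 1.011
v -4.3 0.517 1.629
v -3.28 -0.497 0.651
v -2.933 0.081 1.269
v -3.401 -0.655 1.543
v -4.246 -0.386 1.766
v -3.334 0.406 0.514
v -4.179 0.675 0.737
v -3.489 0.806 1.322
v -3.53 0.15 1.958
v -4.05 -0.13 0.322
v -4.091 -0.786 0.958
v -4.594 0.266 1.352
v -2.986 -0.246 0.928
v -3.261 -0.679 1.089
v -3.057 -0.339 1.453
v -4.562 -0.265 1.432
v -4.358 0.075 1.796
v -3.829 -0.614 1.745
v -3.222 -0.055 0.484
v -3.018 0.285 0.848
v -4.523 0.359 0.827
v -4.319 0.699 1.191
v -3.751 0.634 0.535
v -3.913 0.776 1.535
v -3.109 0.52 1.323
v -3.345 0.71 0.879
v -3.842 0.869 1.01
v -3.937 0.39 1.909
v -3.133 0.134 1.697
v -3.408 -0.299 1.858
v -3.905 -0.141 1.989
v -3.46 0.56 1.728
v -4.447 -0.114 0.583
v -3.643 -0.37 0.371
v -3.675 0.161 0.291
v -4.172 0.319 0.422
v -4.471 -0.5 0.957
v -3.667 -0.756 0.745
v -3.738 -0.849 1.27
v -4.235 -0.69 1.401
v -4.12 -0.54 0.552
v 0.68 -2.834 -1.164
v 0.469 -2.031 -0.036
v -0.202 -2.46 -1.594
v -0.412 -1.657 -0.467
v 1.692 -1.403 -1.993
v 1.482 -0.6 -0.866
v 0.811 -1.029 -2.424
v 0.6 -0.226 -1.296
v -2.353 -1.379 -0.482
v -1.401 -1.498 -0.008
v -1.615 -0.319 0.717
v -2.567 -0.201 0.242
v -1.296 -1.241 -0.395
v -1.51 -0.062 0.33
v -1.399 -1.011 -0.799
v -1.614 0.167 -0.074
v -1.692 -0.854 -1.14
v -1.906 0.324 -0.415
v -2.116 -0.802 -1.351
v -2.33 0.377 -0.626
v -2.586 -0.863 -1.39
v -2.801 0.315 -0.665
v -3.011 -1.027 -1.249
v -3.225 0.151 -0.524
v -3.305 -1.261 -0.957
v -3.519 -0.082 -0.232
v -3.41 -1.518 -0.57
v -3.624 -0.339 0.155
v -3.306 -1.747 -0.166
v -3.521 -0.569 0.559
v -3.014 -1.904 0.175
v -3.228 -0.726 0.9
v -2.59 -1.957 0.386
v -2.804 -0.778 1.111
v -2.119 -1.895 0.425
v -2.334 -0.717 1.15
v -1.695 -1.731 0.284
v -1.909 -0.553 1.009
f 1 38 17
f 38 12 41
f 17 41 6
f 38 41 17
f 1 17 13
f 17 6 18
f 13 18 2
f 17 18 13
f 1 13 22
f 13 2 23
f 22 23 8
f 13 23 22
f 1 22 34
f 22 8 37
f 34 37 11
f 22 37 34
f 1 34 38
f 34 11 42
f 38 42 12
f 34 42 38
f 2 18 29
f 18 6 32
f 29 32 10
f 18 32 29
f 6 41 19
f 41 12 40
f 19 40 5
f 41 40 19
f 12 42 39
f 42 11 35
f 39 35 3
f 42 35 39
f 11 37 36
f 37 8 24
f 36 24 7
f 37 24 36
f 8 23 28
f 23 2 25
f 28 25 9
f 23 25 28
f 4 30 16
f 30 10 31
f 16 31 5
f 30 31 16
f 4 16 14
f 16 5 15
f 14 15 3
f 16 15 14
f 4 14 21
f 14 3 20
f 21 20 7
f 14 20 21
f 4 21 26
f 21 7 27
f 26 27 9
f 21 27 26
f 4 26 30
f 26 9 33
f 30 33 10
f 26 33 30
f 5 31 19
f 31 10 32
f 19 32 6
f 31 32 19
f 3 15 39
f 15 5 40
f 39 40 12
f 15 40 39
f 7 20 36
f 20 3 35
f 36 35 11
f 20 35 36
f 9 27 28
f 27 7 24
f 28 24 8
f 27 24 28
f 10 33 29
f 33 9 25
f 29 25 2
f 33 25 29
f 44 46 43
f 47 44 43
f 43 46 45
f 45 47 43
f 44 50 46
f 48 44 47
f 48 50 44
f 46 50 45
f 49 47 45
f 45 50 49
f 49 48 47
f 50 48 49
f 52 51 55
f 52 55 53
f 53 55 56
f 53 56 54
f 55 51 57
f 55 57 56
f 56 57 58
f 56 58 54
f 57 51 59
f 57 59 58
f 58 59 60
f 58 60 54
f 59 51 61
f 59 61 60
f 60 61 62
f 60 62 54
f 61 51 63
f 61 63 62
f 62 63 64
f 62 64 54
f 63 51 65
f 63 65 64
f 64 65 66
f 64 66 54
f 65 51 67
f 65 67 66
f 66 67 68
f 66 68 54
f 67 51 69
f 67 69 68
f 68 69 70
f 68 70 54
f 69 51 71
f 69 71 70
f 70 71 72
f 70 72 54
f 71 51 73
f 71 73 72
f 72 73 74
f 72 74 54
f 73 51 75
f 73 75 74
f 74 75 76
f 74 76 54
f 75 51 77
f 75 77 76
f 76 77 78
f 76 78 54
f 77 51 79
f 77 79 78
f 78 79 80
f 78 80 54
f 79 51 52
f 79 52 80
f 80 52 53
f 80 53 54



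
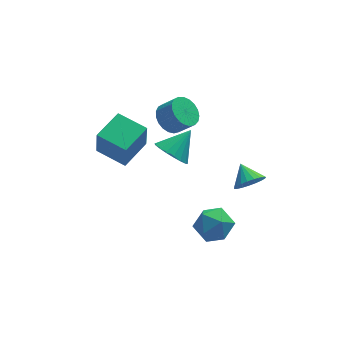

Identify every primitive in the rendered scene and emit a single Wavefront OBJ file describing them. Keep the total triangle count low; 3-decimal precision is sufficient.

v 2.978 -2.696 0.217
v 3.415 -3.011 0.926
v 2.722 -1.644 0.843
v 3.683 -2.836 0.741
v 3.83 -2.636 0.467
v 3.83 -2.447 0.149
v 3.682 -2.301 -0.158
v 3.413 -2.223 -0.399
v 3.068 -2.227 -0.534
v 2.708 -2.311 -0.539
v 2.395 -2.463 -0.413
v 2.182 -2.654 -0.179
v 2.107 -2.853 0.125
v 2.183 -3.024 0.444
v 2.396 -3.139 0.724
v 2.71 -3.177 0.916
v 3.07 -3.132 0.987
v -3.203 -1.335 1.667
v -3.221 -1.738 3.411
v -4.451 -0.083 1.943
v -4.47 -0.486 3.687
v -1.87 -0.074 1.973
v -1.889 -0.477 3.717
v -3.119 1.178 2.249
v -3.137 0.775 3.993
v -0.34 1.423 2.301
v 0.26 1.097 1.64
v 1.019 0.671 2.537
v 0.42 0.997 3.199
v 0.395 1.463 1.7
v 1.154 1.038 2.597
v 0.402 1.823 1.863
v 1.162 1.397 2.761
v 0.282 2.113 2.103
v 1.041 1.688 3
v 0.054 2.284 2.377
v 0.813 1.858 3.274
v -0.242 2.306 2.637
v 0.517 1.88 3.535
v -0.554 2.175 2.84
v 0.205 1.75 3.737
v -0.83 1.914 2.949
v -0.071 1.489 3.847
v -1.021 1.568 2.947
v -0.262 1.143 3.844
v -1.094 1.197 2.833
v -0.335 0.772 3.73
v -1.037 0.865 2.627
v -0.278 0.44 3.524
v -0.859 0.63 2.364
v -0.1 0.204 3.262
v -0.591 0.531 2.091
v 0.168 0.106 2.988
v -0.28 0.587 1.854
v 0.479 0.161 2.752
v 0.021 0.787 1.695
v 0.78 0.361 2.592
v 1.005 -1.479 -4.667
v 1.996 -1.303 -4.055
v 0.544 -2.917 -3.505
v 1.535 -2.741 -2.893
v 0.667 -1.945 -2.851
v 0.953 -1.057 -3.569
v 1.587 -3.163 -3.991
v 1.873 -2.275 -4.709
v 2.356 -2.344 -3.638
v 1.787 -1.591 -2.933
v 0.753 -2.629 -4.627
v 0.184 -1.876 -3.922
v -0.155 1.933 -1.377
v 0.42 1.02 -1.427
v 1.075 2.647 -0.243
v 0.602 1.281 -1.788
v 0.633 1.671 -2.067
v 0.508 2.112 -2.21
v 0.252 2.518 -2.188
v -0.085 2.808 -2.005
v -0.436 2.925 -1.698
v -0.731 2.845 -1.328
v -0.912 2.585 -0.967
v -0.944 2.195 -0.687
v -0.819 1.753 -0.544
v -0.563 1.347 -0.566
v -0.226 1.057 -0.749
v 0.125 0.94 -1.056
f 2 1 4
f 2 4 3
f 4 1 5
f 4 5 3
f 5 1 6
f 5 6 3
f 6 1 7
f 6 7 3
f 7 1 8
f 7 8 3
f 8 1 9
f 8 9 3
f 9 1 10
f 9 10 3
f 10 1 11
f 10 11 3
f 11 1 12
f 11 12 3
f 12 1 13
f 12 13 3
f 13 1 14
f 13 14 3
f 14 1 15
f 14 15 3
f 15 1 16
f 15 16 3
f 16 1 17
f 16 17 3
f 17 1 2
f 17 2 3
f 19 21 18
f 22 19 18
f 18 21 20
f 20 22 18
f 19 25 21
f 23 19 22
f 23 25 19
f 21 25 20
f 24 22 20
f 20 25 24
f 24 23 22
f 25 23 24
f 27 26 30
f 27 30 28
f 28 30 31
f 28 31 29
f 30 26 32
f 30 32 31
f 31 32 33
f 31 33 29
f 32 26 34
f 32 34 33
f 33 34 35
f 33 35 29
f 34 26 36
f 34 36 35
f 35 36 37
f 35 37 29
f 36 26 38
f 36 38 37
f 37 38 39
f 37 39 29
f 38 26 40
f 38 40 39
f 39 40 41
f 39 41 29
f 40 26 42
f 40 42 41
f 41 42 43
f 41 43 29
f 42 26 44
f 42 44 43
f 43 44 45
f 43 45 29
f 44 26 46
f 44 46 45
f 45 46 47
f 45 47 29
f 46 26 48
f 46 48 47
f 47 48 49
f 47 49 29
f 48 26 50
f 48 50 49
f 49 50 51
f 49 51 29
f 50 26 52
f 50 52 51
f 51 52 53
f 51 53 29
f 52 26 54
f 52 54 53
f 53 54 55
f 53 55 29
f 54 26 56
f 54 56 55
f 55 56 57
f 55 57 29
f 56 26 27
f 56 27 57
f 57 27 28
f 57 28 29
f 58 69 63
f 58 63 59
f 58 59 65
f 58 65 68
f 58 68 69
f 59 63 67
f 63 69 62
f 69 68 60
f 68 65 64
f 65 59 66
f 61 67 62
f 61 62 60
f 61 60 64
f 61 64 66
f 61 66 67
f 62 67 63
f 60 62 69
f 64 60 68
f 66 64 65
f 67 66 59
f 71 70 73
f 71 73 72
f 73 70 74
f 73 74 72
f 74 70 75
f 74 75 72
f 75 70 76
f 75 76 72
f 76 70 77
f 76 77 72
f 77 70 78
f 77 78 72
f 78 70 79
f 78 79 72
f 79 70 80
f 79 80 72
f 80 70 81
f 80 81 72
f 81 70 82
f 81 82 72
f 82 70 83
f 82 83 72
f 83 70 84
f 83 84 72
f 84 70 85
f 84 85 72
f 85 70 71
f 85 71 72



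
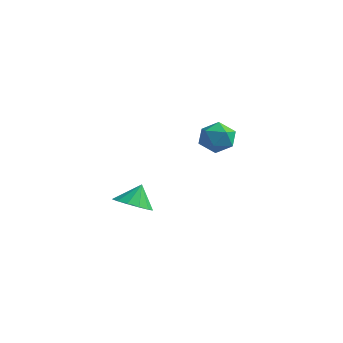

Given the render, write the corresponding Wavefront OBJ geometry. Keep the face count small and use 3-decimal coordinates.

v -1.033 -4.252 0.953
v 0.014 -4.199 0.901
v -1.007 -3.628 2.127
v -0.19 -3.707 0.645
v -0.662 -3.388 0.486
v -1.252 -3.342 0.475
v -1.772 -3.586 0.616
v -2.058 -4.041 0.864
v -2.018 -4.563 1.14
v -1.666 -4.986 1.357
v -1.113 -5.176 1.445
v -0.534 -5.072 1.377
v -0.114 -4.708 1.174
v -1.413 3.009 2.969
v -0.58 2.374 3.198
v -2.42 2.066 4.022
v -1.587 1.431 4.251
v -1.6 2.445 4.6
v -0.978 3.028 3.949
v -2.022 1.412 3.271
v -1.4 1.995 2.62
v -0.956 1.387 3.384
v -0.695 2.026 4.206
v -2.305 2.414 3.014
v -2.044 3.053 3.836
f 2 1 4
f 2 4 3
f 4 1 5
f 4 5 3
f 5 1 6
f 5 6 3
f 6 1 7
f 6 7 3
f 7 1 8
f 7 8 3
f 8 1 9
f 8 9 3
f 9 1 10
f 9 10 3
f 10 1 11
f 10 11 3
f 11 1 12
f 11 12 3
f 12 1 13
f 12 13 3
f 13 1 2
f 13 2 3
f 14 25 19
f 14 19 15
f 14 15 21
f 14 21 24
f 14 24 25
f 15 19 23
f 19 25 18
f 25 24 16
f 24 21 20
f 21 15 22
f 17 23 18
f 17 18 16
f 17 16 20
f 17 20 22
f 17 22 23
f 18 23 19
f 16 18 25
f 20 16 24
f 22 20 21
f 23 22 15



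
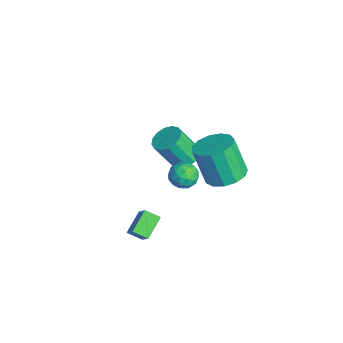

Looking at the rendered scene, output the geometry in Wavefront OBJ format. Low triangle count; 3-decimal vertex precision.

v 1.762 4.161 -0.32
v 2.453 3.305 -0.349
v 1.868 2.763 1.69
v 1.178 3.619 1.72
v 2.778 3.785 -0.129
v 2.193 3.242 1.911
v 2.781 4.383 0.031
v 2.196 3.841 2.071
v 2.46 4.912 0.08
v 1.875 4.369 2.12
v 1.918 5.202 0.002
v 1.333 4.659 2.041
v 1.327 5.161 -0.179
v 0.742 4.619 1.861
v 0.873 4.804 -0.404
v 0.288 4.261 1.636
v 0.702 4.242 -0.602
v 0.117 3.699 1.437
v 0.868 3.655 -0.711
v 0.283 3.112 1.328
v 1.318 3.228 -0.696
v 0.733 2.686 1.344
v 1.908 3.098 -0.561
v 1.323 2.555 1.479
v -0.456 3.332 -1.96
v -0.11 2.984 -2.643
v -0.63 2.096 -1.417
v -0.284 1.748 -2.1
v 0.191 2.199 -1.573
v 0.298 2.963 -1.908
v -1.038 2.117 -2.152
v -0.931 2.881 -2.487
v -0.47 2.233 -2.762
v 0.289 2.284 -2.404
v -1.029 2.796 -1.656
v -0.27 2.847 -1.298
v -0.268 3.267 -2.349
v -0.472 1.813 -1.711
v -0.193 2.079 -1.401
v 0.01 1.874 -1.803
v -0.028 3.254 -1.917
v 0.175 3.05 -2.318
v 0.352 2.588 -1.689
v -0.915 2.03 -1.742
v -0.712 1.826 -2.143
v -0.75 3.206 -2.257
v -0.547 3.001 -2.659
v -1.092 2.492 -2.371
v -0.276 2.62 -2.82
v -0.378 1.894 -2.502
v -0.821 2.111 -2.532
v -0.758 2.56 -2.729
v 0.17 2.65 -2.61
v 0.068 1.924 -2.291
v 0.347 2.189 -1.981
v 0.41 2.638 -2.178
v -0.041 2.209 -2.68
v -0.808 3.156 -1.769
v -0.91 2.43 -1.45
v -1.15 2.442 -1.882
v -1.087 2.891 -2.079
v -0.362 3.186 -1.558
v -0.464 2.46 -1.24
v 0.018 2.52 -1.331
v 0.081 2.969 -1.528
v -0.699 2.871 -1.38
v 1.947 -0.287 -2.038
v 3.025 -0.229 -0.829
v 2.319 0.398 -2.402
v 3.396 0.456 -1.193
v 2.764 -1.096 -2.727
v 3.841 -1.038 -1.518
v 3.135 -0.411 -3.091
v 4.213 -0.353 -1.882
v -3.1 3.346 -3.276
v -2.219 3.222 -3.276
v -2.359 2.229 -1.604
v -3.24 2.354 -1.604
v -2.284 3.617 -3.047
v -2.423 2.624 -1.375
v -2.567 3.939 -2.88
v -2.707 2.946 -1.207
v -2.994 4.102 -2.819
v -3.133 3.11 -1.146
v -3.448 4.063 -2.88
v -3.588 3.07 -1.207
v -3.81 3.832 -3.047
v -3.95 2.839 -1.375
v -3.981 3.471 -3.276
v -4.121 2.478 -1.604
v -3.917 3.076 -3.505
v -4.056 2.083 -1.833
v -3.633 2.754 -3.673
v -3.773 1.761 -2
v -3.207 2.59 -3.734
v -3.346 1.598 -2.061
v -2.752 2.63 -3.673
v -2.892 1.637 -2
v -2.39 2.861 -3.505
v -2.53 1.868 -1.833
f 2 1 5
f 2 5 3
f 3 5 6
f 3 6 4
f 5 1 7
f 5 7 6
f 6 7 8
f 6 8 4
f 7 1 9
f 7 9 8
f 8 9 10
f 8 10 4
f 9 1 11
f 9 11 10
f 10 11 12
f 10 12 4
f 11 1 13
f 11 13 12
f 12 13 14
f 12 14 4
f 13 1 15
f 13 15 14
f 14 15 16
f 14 16 4
f 15 1 17
f 15 17 16
f 16 17 18
f 16 18 4
f 17 1 19
f 17 19 18
f 18 19 20
f 18 20 4
f 19 1 21
f 19 21 20
f 20 21 22
f 20 22 4
f 21 1 23
f 21 23 22
f 22 23 24
f 22 24 4
f 23 1 2
f 23 2 24
f 24 2 3
f 24 3 4
f 25 62 41
f 62 36 65
f 41 65 30
f 62 65 41
f 25 41 37
f 41 30 42
f 37 42 26
f 41 42 37
f 25 37 46
f 37 26 47
f 46 47 32
f 37 47 46
f 25 46 58
f 46 32 61
f 58 61 35
f 46 61 58
f 25 58 62
f 58 35 66
f 62 66 36
f 58 66 62
f 26 42 53
f 42 30 56
f 53 56 34
f 42 56 53
f 30 65 43
f 65 36 64
f 43 64 29
f 65 64 43
f 36 66 63
f 66 35 59
f 63 59 27
f 66 59 63
f 35 61 60
f 61 32 48
f 60 48 31
f 61 48 60
f 32 47 52
f 47 26 49
f 52 49 33
f 47 49 52
f 28 54 40
f 54 34 55
f 40 55 29
f 54 55 40
f 28 40 38
f 40 29 39
f 38 39 27
f 40 39 38
f 28 38 45
f 38 27 44
f 45 44 31
f 38 44 45
f 28 45 50
f 45 31 51
f 50 51 33
f 45 51 50
f 28 50 54
f 50 33 57
f 54 57 34
f 50 57 54
f 29 55 43
f 55 34 56
f 43 56 30
f 55 56 43
f 27 39 63
f 39 29 64
f 63 64 36
f 39 64 63
f 31 44 60
f 44 27 59
f 60 59 35
f 44 59 60
f 33 51 52
f 51 31 48
f 52 48 32
f 51 48 52
f 34 57 53
f 57 33 49
f 53 49 26
f 57 49 53
f 68 70 67
f 71 68 67
f 67 70 69
f 69 71 67
f 68 74 70
f 72 68 71
f 72 74 68
f 70 74 69
f 73 71 69
f 69 74 73
f 73 72 71
f 74 72 73
f 76 75 79
f 76 79 77
f 77 79 80
f 77 80 78
f 79 75 81
f 79 81 80
f 80 81 82
f 80 82 78
f 81 75 83
f 81 83 82
f 82 83 84
f 82 84 78
f 83 75 85
f 83 85 84
f 84 85 86
f 84 86 78
f 85 75 87
f 85 87 86
f 86 87 88
f 86 88 78
f 87 75 89
f 87 89 88
f 88 89 90
f 88 90 78
f 89 75 91
f 89 91 90
f 90 91 92
f 90 92 78
f 91 75 93
f 91 93 92
f 92 93 94
f 92 94 78
f 93 75 95
f 93 95 94
f 94 95 96
f 94 96 78
f 95 75 97
f 95 97 96
f 96 97 98
f 96 98 78
f 97 75 99
f 97 99 98
f 98 99 100
f 98 100 78
f 99 75 76
f 99 76 100
f 100 76 77
f 100 77 78



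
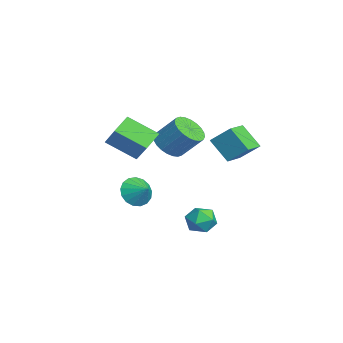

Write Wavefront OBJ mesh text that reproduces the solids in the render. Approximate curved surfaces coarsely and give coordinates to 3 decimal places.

v 2.252 -2.723 -1.179
v 2.911 -3.381 -1.594
v 3.108 -2.217 -0.621
v 2.9 -3.011 -1.912
v 2.74 -2.575 -2.062
v 2.468 -2.173 -2.01
v 2.147 -1.897 -1.767
v 1.85 -1.809 -1.39
v 1.645 -1.932 -0.964
v 1.579 -2.235 -0.587
v 1.667 -2.65 -0.346
v 1.889 -3.082 -0.296
v 2.194 -3.432 -0.447
v 2.513 -3.619 -0.767
v 2.771 -3.601 -1.18
v -2.612 -0.135 0.19
v -1.59 -0.393 -0.086
v -0.926 0.716 1.334
v -1.948 0.975 1.61
v -1.655 -0.048 -0.325
v -0.991 1.061 1.094
v -1.867 0.284 -0.486
v -1.203 1.393 0.934
v -2.191 0.553 -0.544
v -1.527 1.662 0.876
v -2.58 0.717 -0.49
v -1.916 1.826 0.93
v -2.974 0.751 -0.332
v -2.31 1.86 1.087
v -3.312 0.65 -0.095
v -2.648 1.76 1.324
v -3.544 0.43 0.185
v -2.88 1.54 1.604
v -3.634 0.124 0.466
v -2.97 1.233 1.886
v -3.569 -0.221 0.706
v -2.905 0.888 2.125
v -3.357 -0.553 0.866
v -2.693 0.556 2.286
v -3.033 -0.822 0.924
v -2.369 0.287 2.344
v -2.644 -0.986 0.87
v -1.98 0.123 2.29
v -2.25 -1.02 0.713
v -1.586 0.089 2.132
v -1.912 -0.92 0.476
v -1.248 0.19 1.895
v -1.68 -0.7 0.196
v -1.016 0.41 1.615
v 2.201 -2.687 1.248
v 1.509 -4.288 2.344
v 1.348 -1.87 1.903
v 0.656 -3.471 2.999
v 3.564 -2.349 2.601
v 2.872 -3.95 3.697
v 2.711 -1.532 3.256
v 2.019 -3.133 4.352
v 2.908 2.809 1.25
v 2.004 2.029 2.489
v 3.421 3.802 2.25
v 2.517 3.022 3.489
v 4.123 1.878 1.551
v 3.219 1.098 2.79
v 4.636 2.871 2.551
v 3.732 2.091 3.79
v 0.776 1.407 -4.063
v 1.395 1.633 -3.312
v 1.805 0.267 -4.568
v 2.424 0.493 -3.817
v 1.546 0.055 -3.627
v 0.91 0.76 -3.315
v 2.29 1.14 -4.565
v 1.654 1.845 -4.253
v 2.33 1.468 -3.622
v 1.871 0.797 -3.042
v 1.329 1.103 -4.838
v 0.87 0.432 -4.258
f 2 1 4
f 2 4 3
f 4 1 5
f 4 5 3
f 5 1 6
f 5 6 3
f 6 1 7
f 6 7 3
f 7 1 8
f 7 8 3
f 8 1 9
f 8 9 3
f 9 1 10
f 9 10 3
f 10 1 11
f 10 11 3
f 11 1 12
f 11 12 3
f 12 1 13
f 12 13 3
f 13 1 14
f 13 14 3
f 14 1 15
f 14 15 3
f 15 1 2
f 15 2 3
f 17 16 20
f 17 20 18
f 18 20 21
f 18 21 19
f 20 16 22
f 20 22 21
f 21 22 23
f 21 23 19
f 22 16 24
f 22 24 23
f 23 24 25
f 23 25 19
f 24 16 26
f 24 26 25
f 25 26 27
f 25 27 19
f 26 16 28
f 26 28 27
f 27 28 29
f 27 29 19
f 28 16 30
f 28 30 29
f 29 30 31
f 29 31 19
f 30 16 32
f 30 32 31
f 31 32 33
f 31 33 19
f 32 16 34
f 32 34 33
f 33 34 35
f 33 35 19
f 34 16 36
f 34 36 35
f 35 36 37
f 35 37 19
f 36 16 38
f 36 38 37
f 37 38 39
f 37 39 19
f 38 16 40
f 38 40 39
f 39 40 41
f 39 41 19
f 40 16 42
f 40 42 41
f 41 42 43
f 41 43 19
f 42 16 44
f 42 44 43
f 43 44 45
f 43 45 19
f 44 16 46
f 44 46 45
f 45 46 47
f 45 47 19
f 46 16 48
f 46 48 47
f 47 48 49
f 47 49 19
f 48 16 17
f 48 17 49
f 49 17 18
f 49 18 19
f 51 53 50
f 54 51 50
f 50 53 52
f 52 54 50
f 51 57 53
f 55 51 54
f 55 57 51
f 53 57 52
f 56 54 52
f 52 57 56
f 56 55 54
f 57 55 56
f 59 61 58
f 62 59 58
f 58 61 60
f 60 62 58
f 59 65 61
f 63 59 62
f 63 65 59
f 61 65 60
f 64 62 60
f 60 65 64
f 64 63 62
f 65 63 64
f 66 77 71
f 66 71 67
f 66 67 73
f 66 73 76
f 66 76 77
f 67 71 75
f 71 77 70
f 77 76 68
f 76 73 72
f 73 67 74
f 69 75 70
f 69 70 68
f 69 68 72
f 69 72 74
f 69 74 75
f 70 75 71
f 68 70 77
f 72 68 76
f 74 72 73
f 75 74 67



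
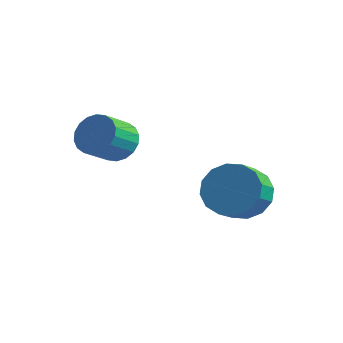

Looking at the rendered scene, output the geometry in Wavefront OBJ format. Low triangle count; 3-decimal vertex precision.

v -0.513 -0.593 -2.44
v 0.568 -0.494 -2.543
v 0.713 -1.427 -1.923
v -0.367 -1.527 -1.82
v 0.438 -0.204 -2.077
v 0.584 -1.137 -1.457
v 0.054 -0.018 -1.708
v 0.2 -0.952 -1.088
v -0.482 0.013 -1.535
v -0.337 -0.921 -0.915
v -1.026 -0.118 -1.604
v -0.881 -1.052 -0.984
v -1.433 -0.377 -1.898
v -1.288 -1.31 -1.278
v -1.593 -0.693 -2.337
v -1.448 -1.626 -1.717
v -1.464 -0.983 -2.803
v -1.318 -1.916 -2.183
v -1.08 -1.168 -3.172
v -0.934 -2.102 -2.552
v -0.543 -1.199 -3.345
v -0.398 -2.133 -2.725
v 0.001 -1.068 -3.276
v 0.146 -2.002 -2.656
v 0.408 -0.81 -2.982
v 0.553 -1.743 -2.362
v -3.794 -3.04 -0.044
v -2.997 -3.243 -0.216
v -3.109 -4.302 0.511
v -3.906 -4.1 0.684
v -2.965 -3.034 0.092
v -3.077 -4.094 0.82
v -3.097 -2.827 0.374
v -3.209 -3.887 1.101
v -3.367 -2.662 0.573
v -3.479 -3.722 1.3
v -3.722 -2.572 0.65
v -3.834 -3.632 1.377
v -4.091 -2.574 0.589
v -4.203 -3.634 1.317
v -4.401 -2.669 0.404
v -4.513 -3.729 1.131
v -4.591 -2.838 0.129
v -4.703 -3.897 0.856
v -4.623 -3.046 -0.18
v -4.735 -4.106 0.548
v -4.491 -3.253 -0.461
v -4.603 -4.313 0.266
v -4.221 -3.418 -0.66
v -4.333 -4.478 0.067
v -3.866 -3.508 -0.737
v -3.978 -4.568 -0.01
v -3.497 -3.506 -0.677
v -3.609 -4.566 0.051
v -3.187 -3.411 -0.491
v -3.299 -4.471 0.236
f 2 1 5
f 2 5 3
f 3 5 6
f 3 6 4
f 5 1 7
f 5 7 6
f 6 7 8
f 6 8 4
f 7 1 9
f 7 9 8
f 8 9 10
f 8 10 4
f 9 1 11
f 9 11 10
f 10 11 12
f 10 12 4
f 11 1 13
f 11 13 12
f 12 13 14
f 12 14 4
f 13 1 15
f 13 15 14
f 14 15 16
f 14 16 4
f 15 1 17
f 15 17 16
f 16 17 18
f 16 18 4
f 17 1 19
f 17 19 18
f 18 19 20
f 18 20 4
f 19 1 21
f 19 21 20
f 20 21 22
f 20 22 4
f 21 1 23
f 21 23 22
f 22 23 24
f 22 24 4
f 23 1 25
f 23 25 24
f 24 25 26
f 24 26 4
f 25 1 2
f 25 2 26
f 26 2 3
f 26 3 4
f 28 27 31
f 28 31 29
f 29 31 32
f 29 32 30
f 31 27 33
f 31 33 32
f 32 33 34
f 32 34 30
f 33 27 35
f 33 35 34
f 34 35 36
f 34 36 30
f 35 27 37
f 35 37 36
f 36 37 38
f 36 38 30
f 37 27 39
f 37 39 38
f 38 39 40
f 38 40 30
f 39 27 41
f 39 41 40
f 40 41 42
f 40 42 30
f 41 27 43
f 41 43 42
f 42 43 44
f 42 44 30
f 43 27 45
f 43 45 44
f 44 45 46
f 44 46 30
f 45 27 47
f 45 47 46
f 46 47 48
f 46 48 30
f 47 27 49
f 47 49 48
f 48 49 50
f 48 50 30
f 49 27 51
f 49 51 50
f 50 51 52
f 50 52 30
f 51 27 53
f 51 53 52
f 52 53 54
f 52 54 30
f 53 27 55
f 53 55 54
f 54 55 56
f 54 56 30
f 55 27 28
f 55 28 56
f 56 28 29
f 56 29 30



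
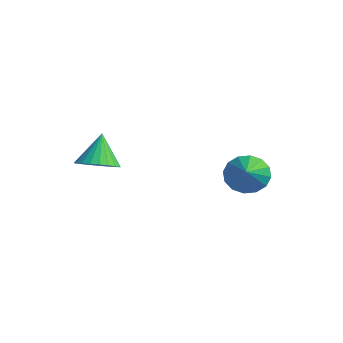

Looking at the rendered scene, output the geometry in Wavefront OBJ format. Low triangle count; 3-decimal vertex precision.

v 0.427 2.758 -3.585
v 0.71 2.389 -4.356
v 1.773 1.642 -2.555
v 0.978 2.765 -4.297
v 1.098 3.14 -4.048
v 1.038 3.413 -3.675
v 0.815 3.51 -3.278
v 0.487 3.406 -2.963
v 0.144 3.128 -2.815
v -0.124 2.751 -2.874
v -0.244 2.376 -3.123
v -0.184 2.104 -3.496
v 0.039 2.007 -3.893
v 0.367 2.111 -4.208
v -2.636 -1.859 -2.972
v -2.174 -1.134 -3.109
v -3.124 -1.301 -1.668
v -2.47 -1.053 -3.254
v -2.791 -1.094 -3.357
v -3.088 -1.252 -3.401
v -3.317 -1.502 -3.379
v -3.442 -1.807 -3.296
v -3.444 -2.119 -3.163
v -3.323 -2.392 -3.002
v -3.097 -2.583 -2.835
v -2.801 -2.665 -2.69
v -2.48 -2.623 -2.587
v -2.183 -2.465 -2.543
v -1.955 -2.215 -2.565
v -1.83 -1.911 -2.648
v -1.828 -1.598 -2.781
v -1.949 -1.325 -2.943
f 2 1 4
f 2 4 3
f 4 1 5
f 4 5 3
f 5 1 6
f 5 6 3
f 6 1 7
f 6 7 3
f 7 1 8
f 7 8 3
f 8 1 9
f 8 9 3
f 9 1 10
f 9 10 3
f 10 1 11
f 10 11 3
f 11 1 12
f 11 12 3
f 12 1 13
f 12 13 3
f 13 1 14
f 13 14 3
f 14 1 2
f 14 2 3
f 16 15 18
f 16 18 17
f 18 15 19
f 18 19 17
f 19 15 20
f 19 20 17
f 20 15 21
f 20 21 17
f 21 15 22
f 21 22 17
f 22 15 23
f 22 23 17
f 23 15 24
f 23 24 17
f 24 15 25
f 24 25 17
f 25 15 26
f 25 26 17
f 26 15 27
f 26 27 17
f 27 15 28
f 27 28 17
f 28 15 29
f 28 29 17
f 29 15 30
f 29 30 17
f 30 15 31
f 30 31 17
f 31 15 32
f 31 32 17
f 32 15 16
f 32 16 17



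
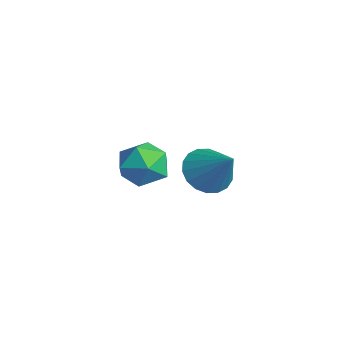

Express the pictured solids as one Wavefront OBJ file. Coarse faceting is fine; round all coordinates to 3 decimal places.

v 0.39 -1.672 2.078
v 0.998 -1.612 1.445
v 1.53 -1.368 3.202
v 0.869 -1.244 1.476
v 0.644 -0.96 1.627
v 0.369 -0.818 1.867
v 0.099 -0.845 2.149
v -0.114 -1.036 2.417
v -0.227 -1.352 2.617
v -0.218 -1.733 2.711
v -0.089 -2.101 2.679
v 0.136 -2.384 2.528
v 0.41 -2.526 2.288
v 0.681 -2.5 2.006
v 0.894 -2.309 1.739
v 1.007 -1.992 1.538
v -3.417 -2.016 1.251
v -2.461 -1.811 1.264
v -3.179 -3.049 0.076
v -2.223 -2.844 0.089
v -2.631 -3.325 0.837
v -2.778 -2.687 1.563
v -2.862 -2.173 -0.223
v -3.009 -1.535 0.503
v -2.118 -1.908 0.354
v -1.975 -2.62 1.008
v -3.665 -2.24 0.332
v -3.522 -2.952 0.986
f 2 1 4
f 2 4 3
f 4 1 5
f 4 5 3
f 5 1 6
f 5 6 3
f 6 1 7
f 6 7 3
f 7 1 8
f 7 8 3
f 8 1 9
f 8 9 3
f 9 1 10
f 9 10 3
f 10 1 11
f 10 11 3
f 11 1 12
f 11 12 3
f 12 1 13
f 12 13 3
f 13 1 14
f 13 14 3
f 14 1 15
f 14 15 3
f 15 1 16
f 15 16 3
f 16 1 2
f 16 2 3
f 17 28 22
f 17 22 18
f 17 18 24
f 17 24 27
f 17 27 28
f 18 22 26
f 22 28 21
f 28 27 19
f 27 24 23
f 24 18 25
f 20 26 21
f 20 21 19
f 20 19 23
f 20 23 25
f 20 25 26
f 21 26 22
f 19 21 28
f 23 19 27
f 25 23 24
f 26 25 18



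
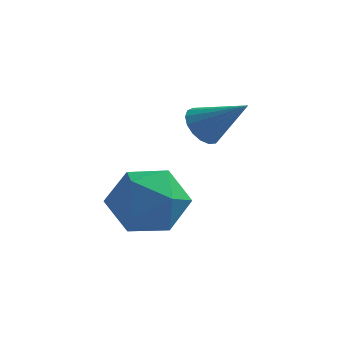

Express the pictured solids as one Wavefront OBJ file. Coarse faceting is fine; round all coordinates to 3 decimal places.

v 0.37 0.243 -3.776
v 1.094 0.097 -2.927
v -0.914 -0.637 -2.833
v -0.19 -0.783 -1.984
v -0.578 0.246 -2.222
v 0.216 0.79 -2.805
v -0.036 -1.33 -2.955
v 0.758 -0.786 -3.538
v 0.843 -0.875 -2.42
v 0.508 0.099 -1.967
v -0.328 -0.639 -3.793
v -0.663 0.335 -3.34
v 1.197 0.751 -0.67
v 1.585 0.901 -1.13
v 2.343 0.549 0.23
v 1.527 1.161 -0.998
v 1.394 1.326 -0.791
v 1.215 1.36 -0.556
v 1.033 1.254 -0.347
v 0.888 1.033 -0.212
v 0.814 0.747 -0.182
v 0.828 0.462 -0.264
v 0.926 0.243 -0.438
v 1.087 0.141 -0.666
v 1.273 0.178 -0.894
v 1.441 0.346 -1.071
v 1.554 0.607 -1.156
f 1 12 6
f 1 6 2
f 1 2 8
f 1 8 11
f 1 11 12
f 2 6 10
f 6 12 5
f 12 11 3
f 11 8 7
f 8 2 9
f 4 10 5
f 4 5 3
f 4 3 7
f 4 7 9
f 4 9 10
f 5 10 6
f 3 5 12
f 7 3 11
f 9 7 8
f 10 9 2
f 14 13 16
f 14 16 15
f 16 13 17
f 16 17 15
f 17 13 18
f 17 18 15
f 18 13 19
f 18 19 15
f 19 13 20
f 19 20 15
f 20 13 21
f 20 21 15
f 21 13 22
f 21 22 15
f 22 13 23
f 22 23 15
f 23 13 24
f 23 24 15
f 24 13 25
f 24 25 15
f 25 13 26
f 25 26 15
f 26 13 27
f 26 27 15
f 27 13 14
f 27 14 15

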